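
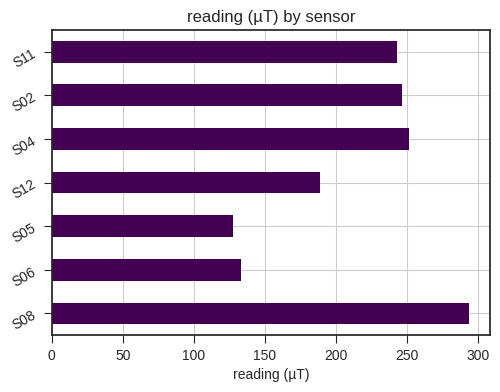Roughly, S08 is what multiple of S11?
≈ 1.2×

S08 ≈ 300, S11 ≈ 250; 300/250 ≈ 1.2.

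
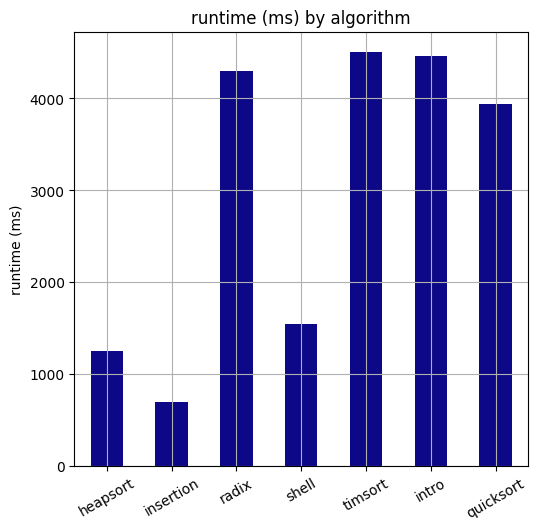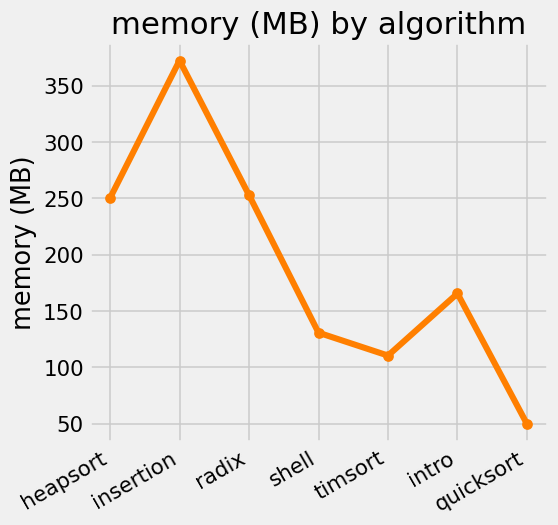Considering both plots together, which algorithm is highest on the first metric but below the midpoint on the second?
timsort

Chart 2 median memory (MB) ≈ 150; below-median algorithms: shell, timsort, quicksort. Among those, timsort has the highest runtime (ms) (≈ 4500).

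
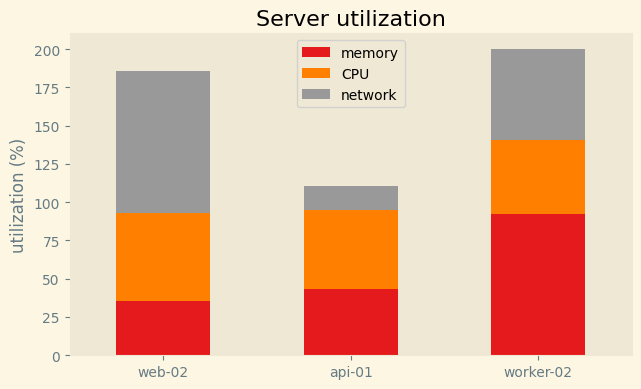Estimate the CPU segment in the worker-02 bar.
CPU top ≈ 140, bottom ≈ 100; segment ≈ 40.

≈ 40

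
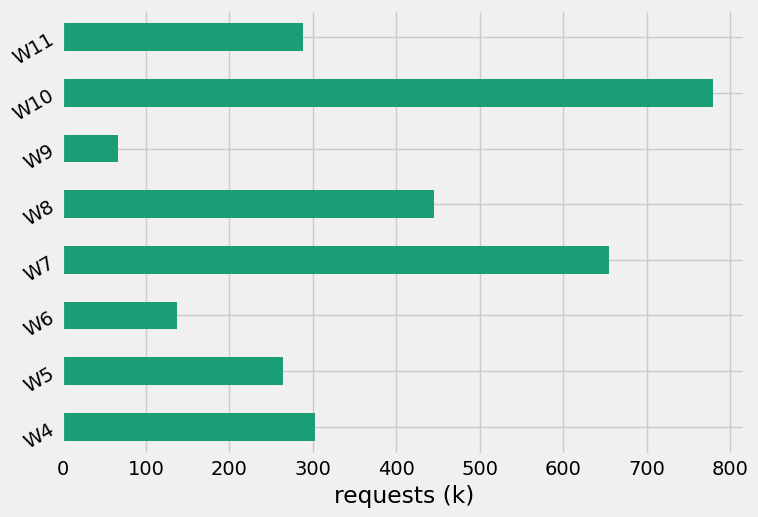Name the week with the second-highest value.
Top 3: W10 ≈ 800, W7 ≈ 700, W8 ≈ 400.

W7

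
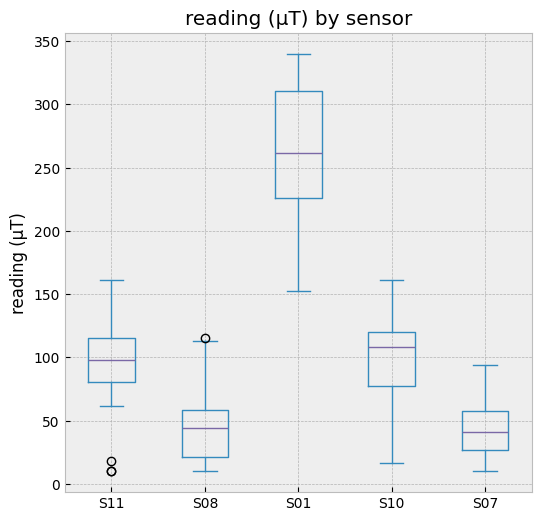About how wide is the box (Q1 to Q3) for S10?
Q3 ≈ 120, Q1 ≈ 80; IQR ≈ 40.

≈ 40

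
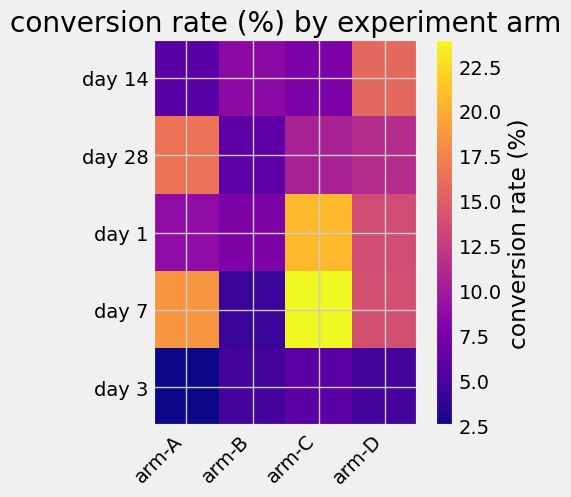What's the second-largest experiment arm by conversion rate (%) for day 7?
Top 3 for day 7: arm-C ≈ 24, arm-A ≈ 18, arm-D ≈ 14.

arm-A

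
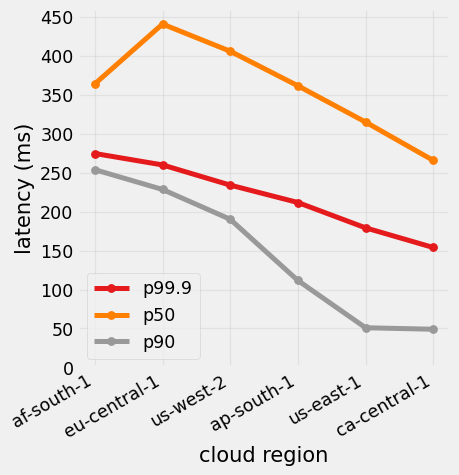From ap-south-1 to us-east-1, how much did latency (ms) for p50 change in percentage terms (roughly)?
≈ -14.3%

ap-south-1 ≈ 350, us-east-1 ≈ 300; (300 − 350) / 350 ≈ -14.3%.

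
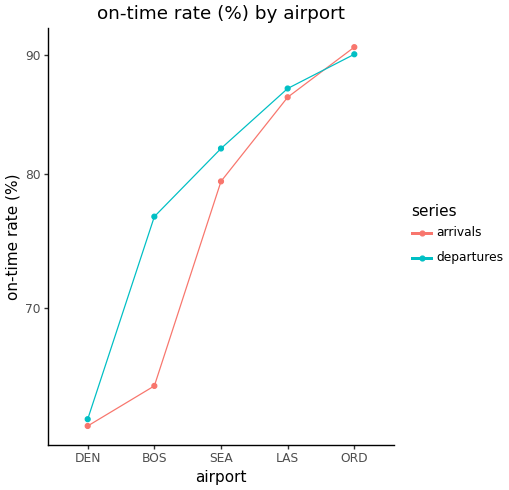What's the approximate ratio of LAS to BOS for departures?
≈ 1.13×

LAS ≈ 85, BOS ≈ 75; 85/75 ≈ 1.13.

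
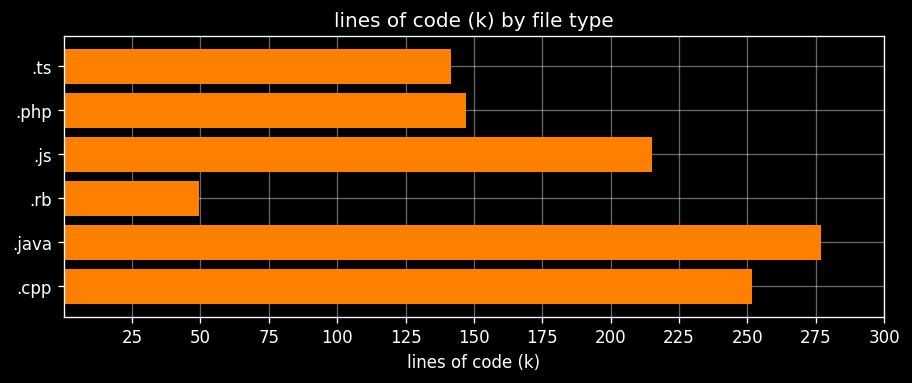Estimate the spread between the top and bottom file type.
Max .java ≈ 275, min .rb ≈ 50; range ≈ 225.

≈ 225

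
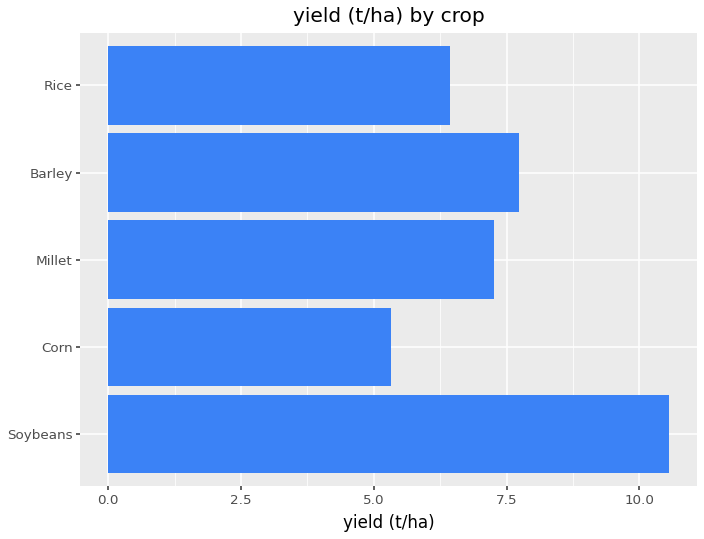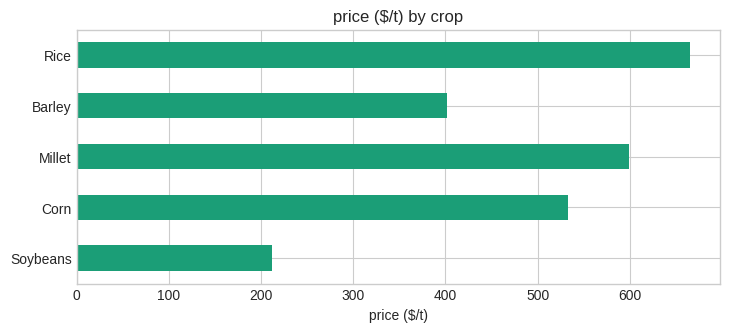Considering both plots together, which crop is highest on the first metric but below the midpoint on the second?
Soybeans

Chart 2 median price ($/t) ≈ 500; below-median crops: Soybeans, Barley. Among those, Soybeans has the highest yield (t/ha) (≈ 11).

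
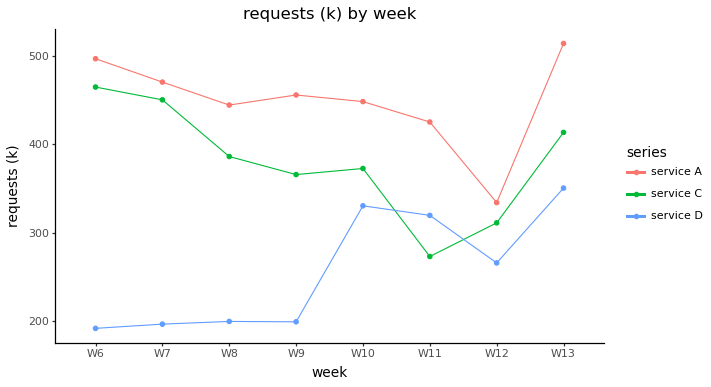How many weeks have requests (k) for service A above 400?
7

Above 400: W6, W7, W8, W9, W10, W11, W13.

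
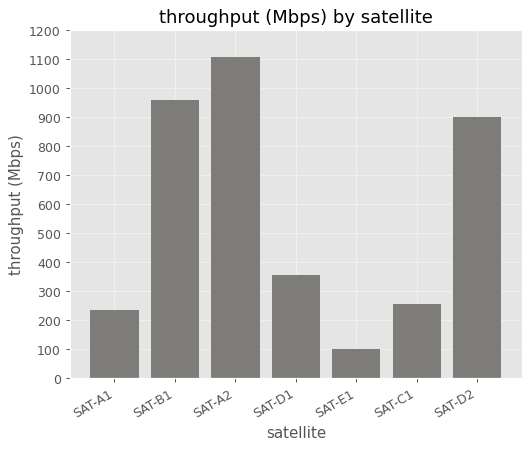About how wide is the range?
≈ 1000

Max SAT-A2 ≈ 1100, min SAT-E1 ≈ 100; range ≈ 1000.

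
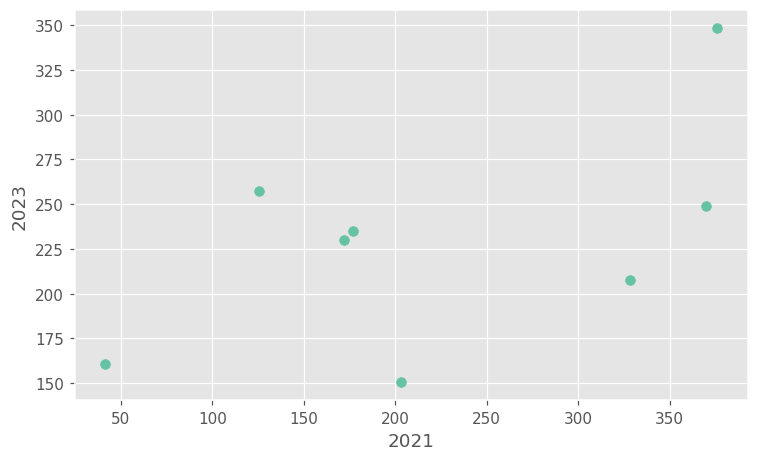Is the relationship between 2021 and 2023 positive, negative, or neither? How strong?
Points are positively correlated; moderate (|r| ≈ 0.6).

positive, moderate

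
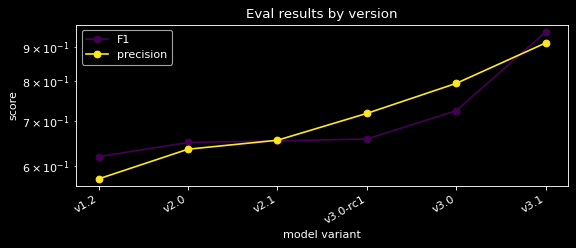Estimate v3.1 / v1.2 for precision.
v3.1 ≈ 0.90, v1.2 ≈ 0.55; 0.90/0.55 ≈ 1.64.

≈ 1.64×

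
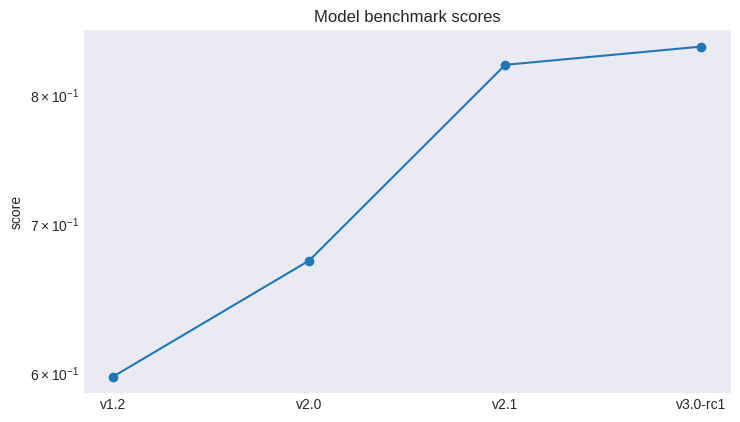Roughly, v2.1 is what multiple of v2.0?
v2.1 ≈ 0.80, v2.0 ≈ 0.65; 0.80/0.65 ≈ 1.23.

≈ 1.23×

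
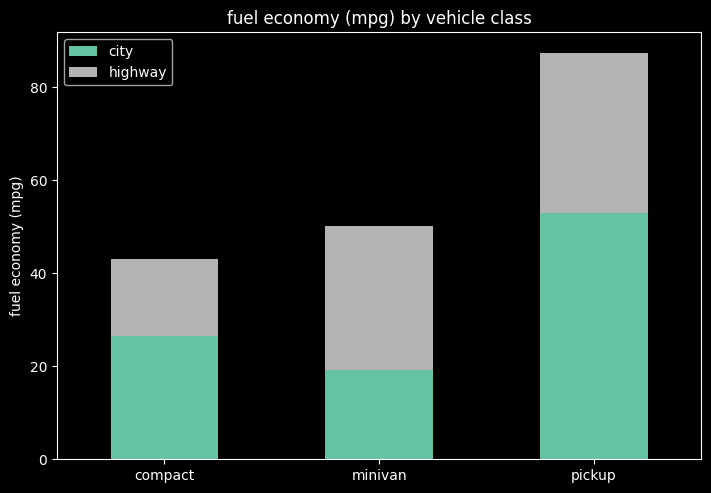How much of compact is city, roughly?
≈ 30

city top ≈ 30, bottom ≈ 0; segment ≈ 30.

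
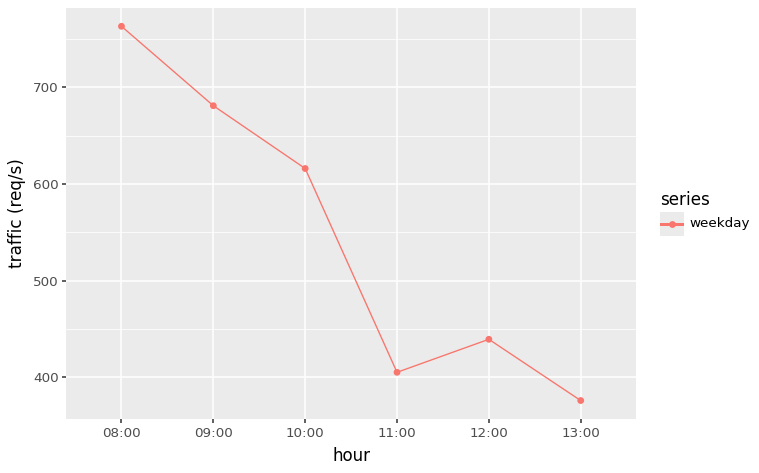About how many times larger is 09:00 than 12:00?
09:00 ≈ 700, 12:00 ≈ 450; 700/450 ≈ 1.56.

≈ 1.56×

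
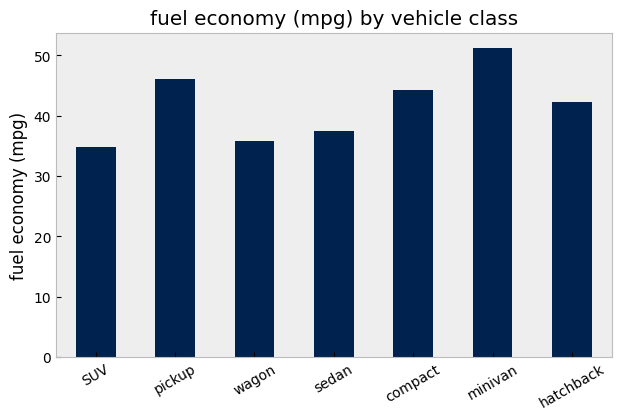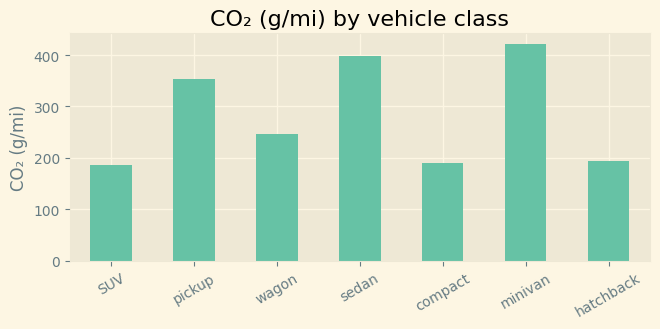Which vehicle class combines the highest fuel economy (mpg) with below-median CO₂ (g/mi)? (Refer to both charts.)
compact

Chart 2 median CO₂ (g/mi) ≈ 250; below-median vehicle classes: SUV, compact, hatchback. Among those, compact has the highest fuel economy (mpg) (≈ 45).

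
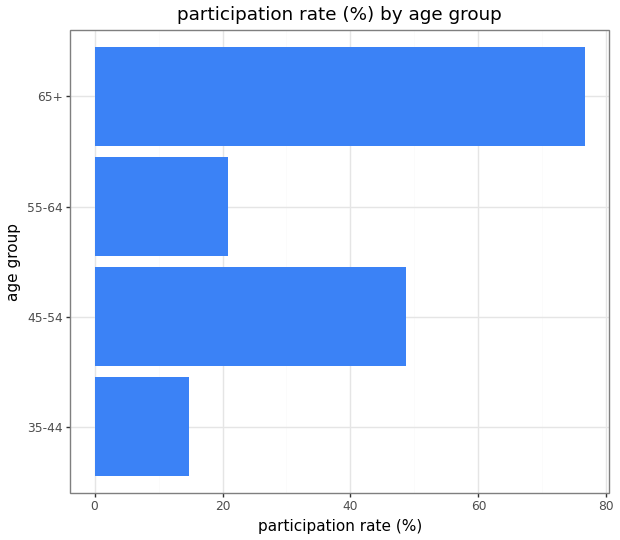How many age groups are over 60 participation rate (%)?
1

Above 60: 65+.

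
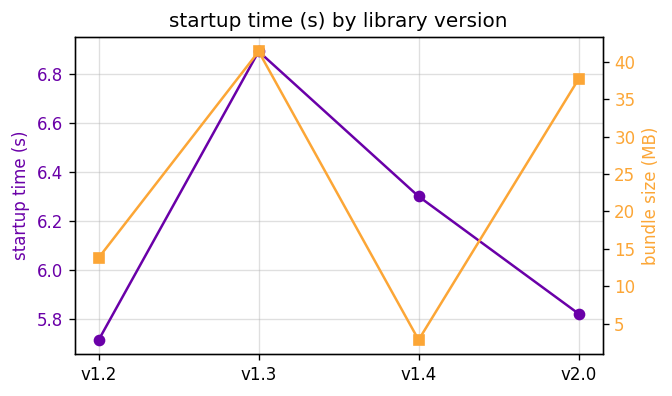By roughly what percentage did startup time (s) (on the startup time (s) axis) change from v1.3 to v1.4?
≈ -8.7%

v1.3 ≈ 6.9, v1.4 ≈ 6.3; (6.3 − 6.9) / 6.9 ≈ -8.7%.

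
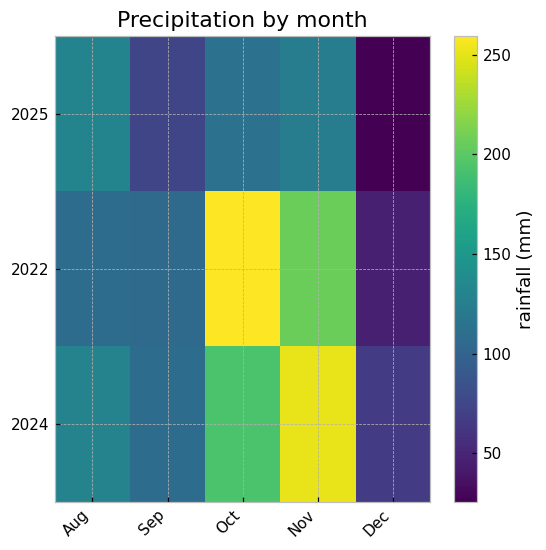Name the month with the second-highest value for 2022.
Nov

Top 3 for 2022: Oct ≈ 260, Nov ≈ 200, Aug ≈ 100.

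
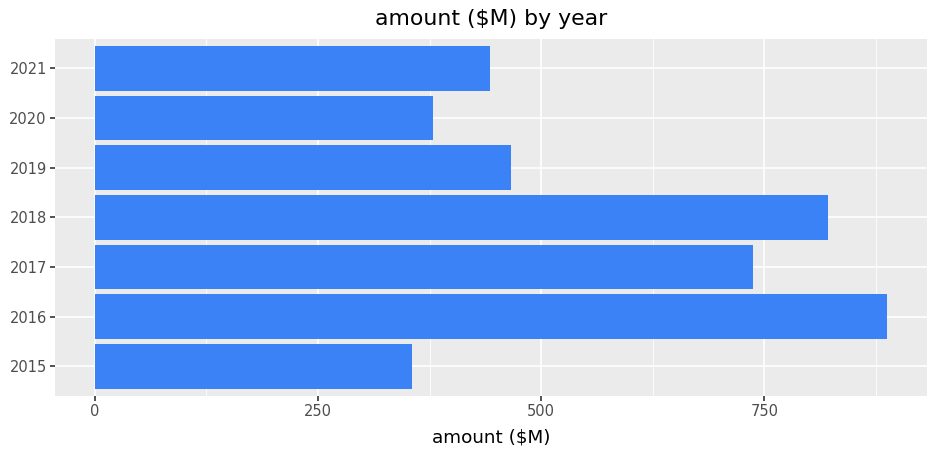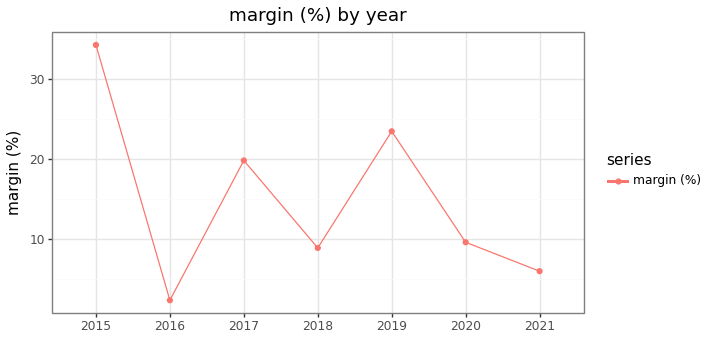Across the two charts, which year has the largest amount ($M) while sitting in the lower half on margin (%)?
Chart 2 median margin (%) ≈ 10; below-median years: 2016, 2018, 2021. Among those, 2016 has the highest amount ($M) (≈ 900).

2016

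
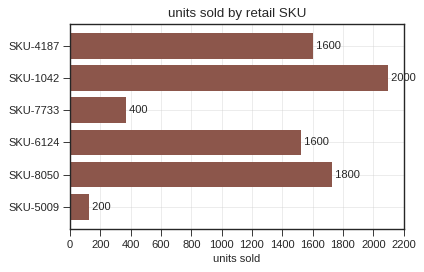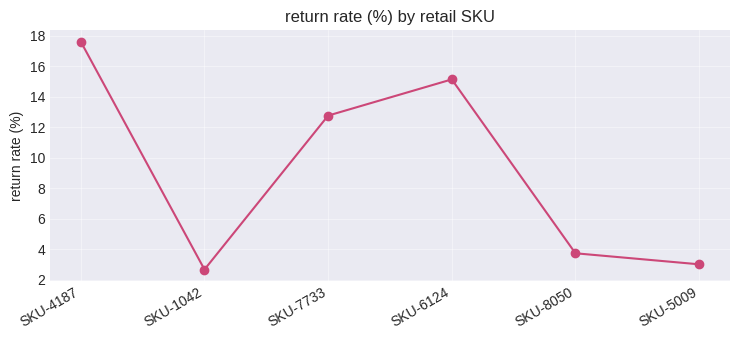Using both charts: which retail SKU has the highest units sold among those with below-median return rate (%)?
SKU-1042

Chart 2 median return rate (%) ≈ 8; below-median retail SKUs: SKU-1042, SKU-8050, SKU-5009. Among those, SKU-1042 has the highest units sold (≈ 2000).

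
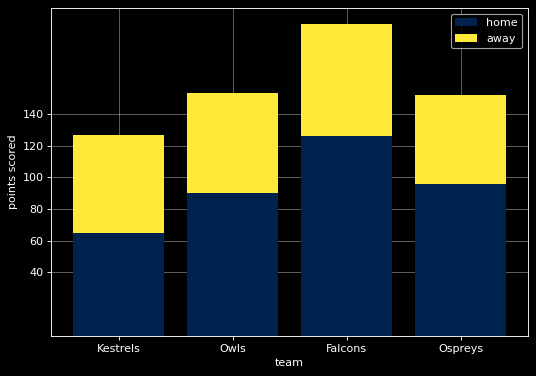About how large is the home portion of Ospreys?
≈ 100

home top ≈ 100, bottom ≈ 0; segment ≈ 100.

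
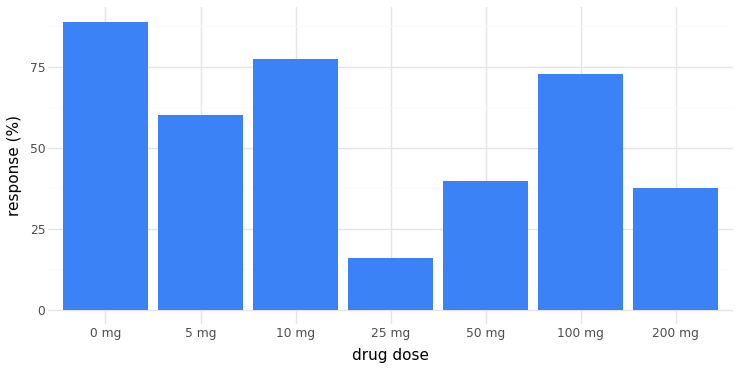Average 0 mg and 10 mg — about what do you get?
(90 + 80) / 2 ≈ 85.

≈ 85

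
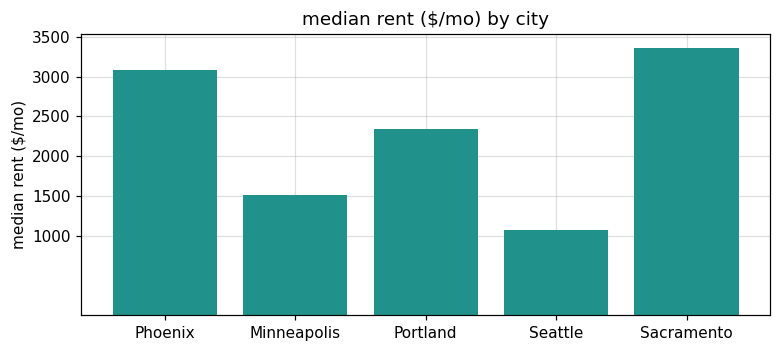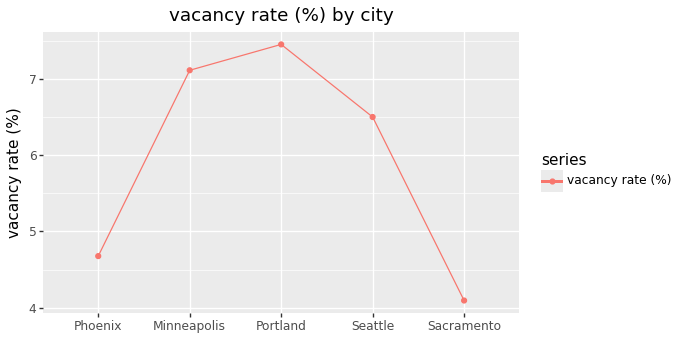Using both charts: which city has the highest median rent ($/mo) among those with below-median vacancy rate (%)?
Chart 2 median vacancy rate (%) ≈ 7; below-median cities: Phoenix, Sacramento. Among those, Sacramento has the highest median rent ($/mo) (≈ 3500).

Sacramento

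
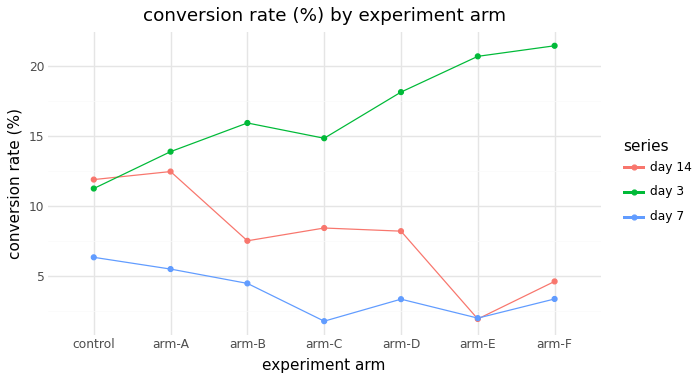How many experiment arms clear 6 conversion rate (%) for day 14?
5

Above 6: control, arm-A, arm-B, arm-C, arm-D.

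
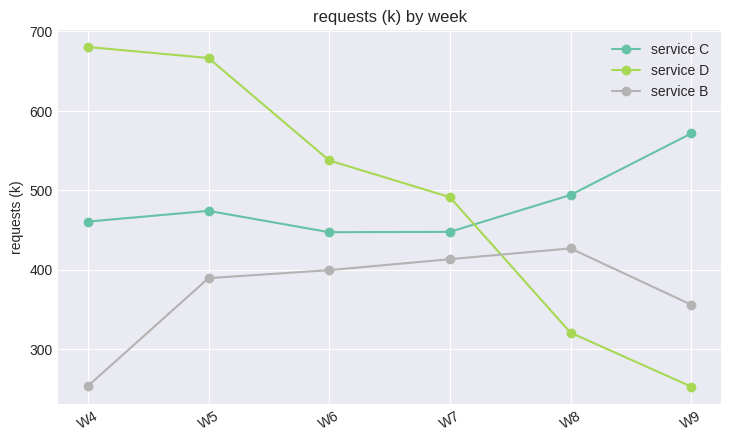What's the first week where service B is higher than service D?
W8

W7: service B ≈ 400 vs service D ≈ 500 (not yet); W8: service B ≈ 450 vs service D ≈ 300 (first crossover).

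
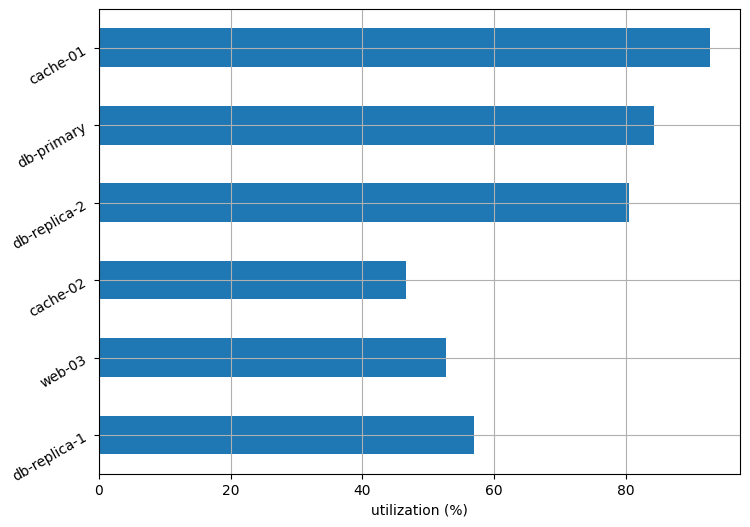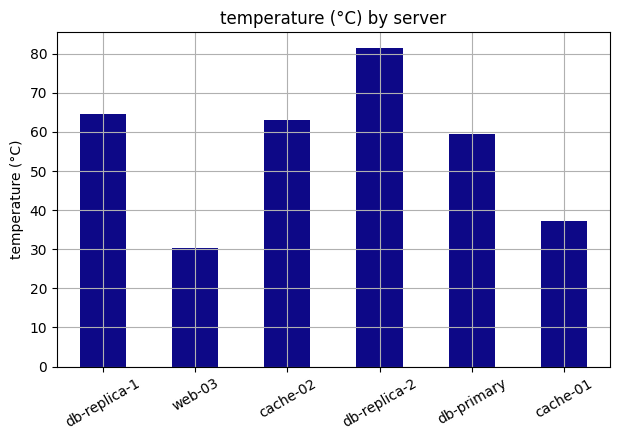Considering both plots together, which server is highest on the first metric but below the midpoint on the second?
Chart 2 median temperature (°C) ≈ 60; below-median servers: web-03, db-primary, cache-01. Among those, cache-01 has the highest utilization (%) (≈ 90).

cache-01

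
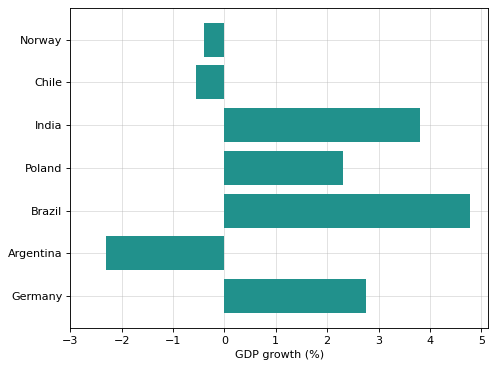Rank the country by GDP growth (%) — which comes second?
Top 3: Brazil ≈ 5, India ≈ 4, Germany ≈ 3.

India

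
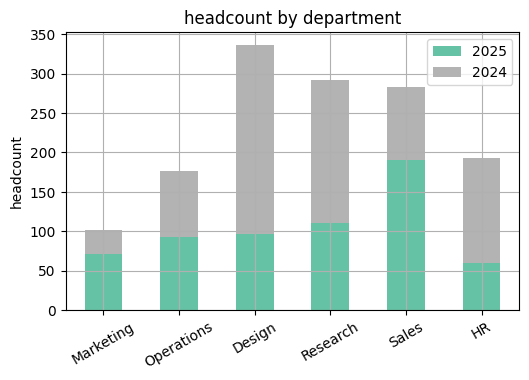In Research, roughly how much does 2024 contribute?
2024 top ≈ 300, bottom ≈ 100; segment ≈ 200.

≈ 200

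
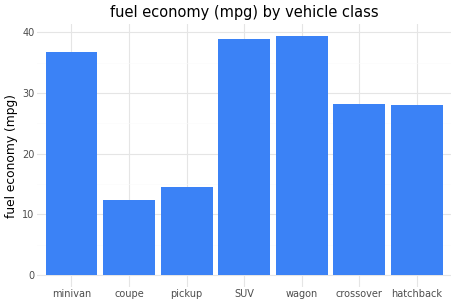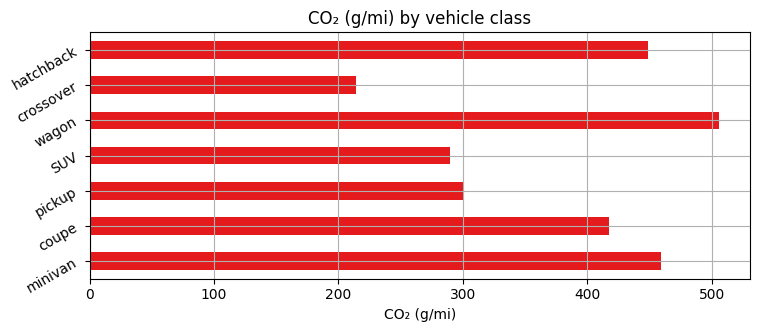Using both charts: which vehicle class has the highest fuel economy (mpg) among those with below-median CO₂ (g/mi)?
Chart 2 median CO₂ (g/mi) ≈ 400; below-median vehicle classes: pickup, SUV, crossover. Among those, SUV has the highest fuel economy (mpg) (≈ 40).

SUV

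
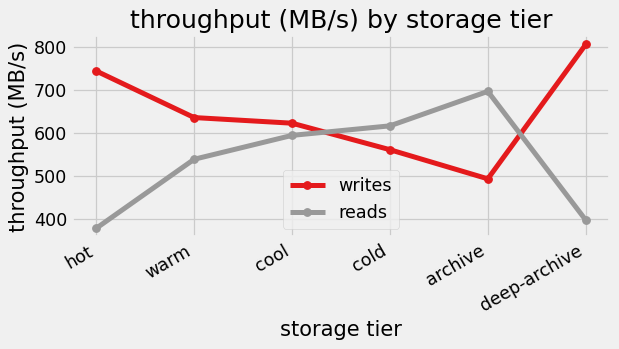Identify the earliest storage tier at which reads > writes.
cool: reads ≈ 600 vs writes ≈ 600 (not yet); cold: reads ≈ 600 vs writes ≈ 550 (first crossover).

cold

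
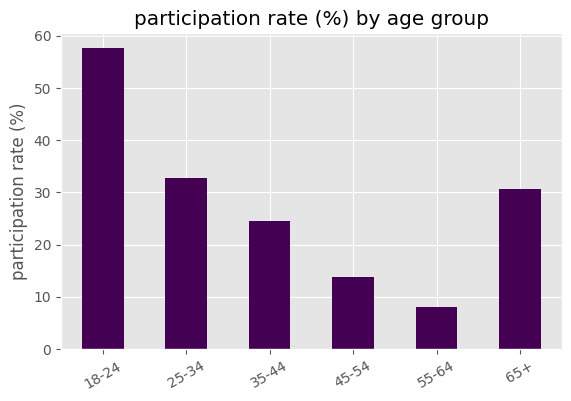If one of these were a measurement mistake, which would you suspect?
18-24 ≈ 60; the rest sit between ≈ 10 and ≈ 35.

18-24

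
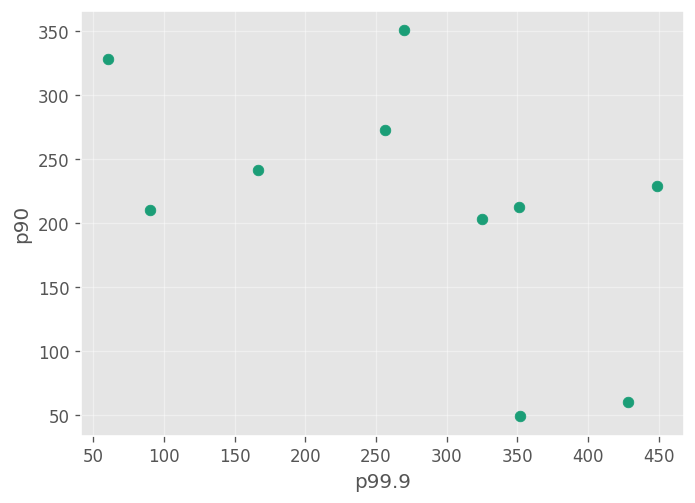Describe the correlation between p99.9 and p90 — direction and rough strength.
negative, moderate

Points are negatively correlated; moderate (|r| ≈ 0.5).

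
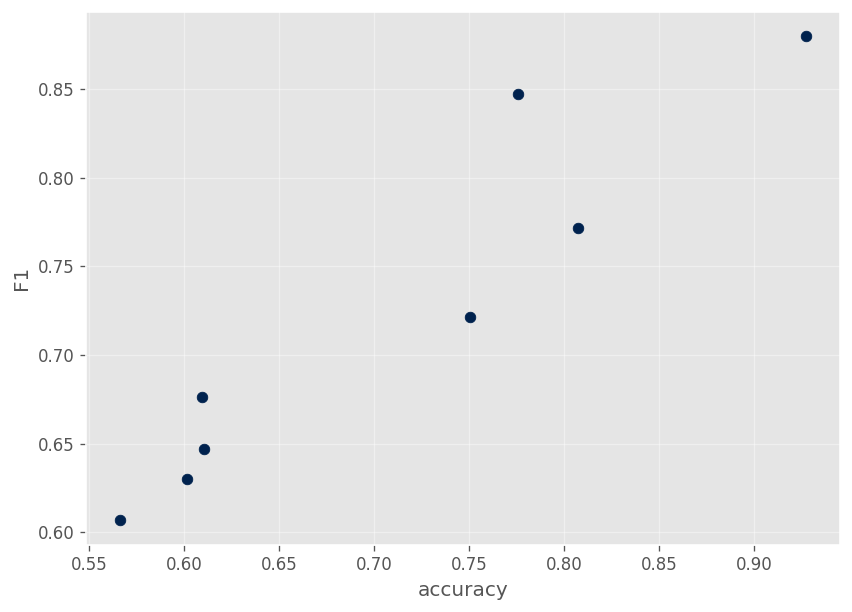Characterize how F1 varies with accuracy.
Points are positively correlated; strong (|r| ≈ 0.9).

positive, strong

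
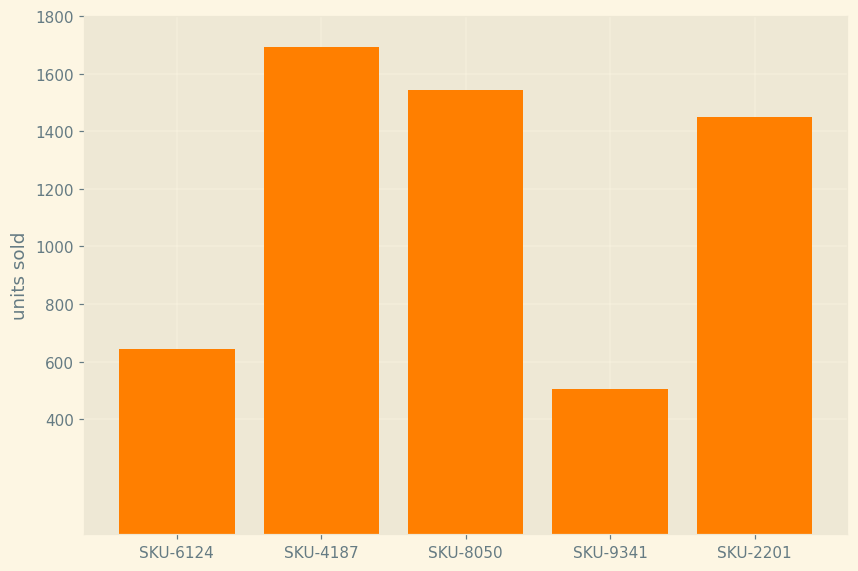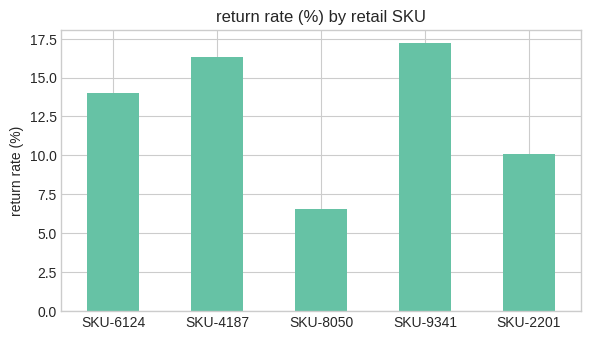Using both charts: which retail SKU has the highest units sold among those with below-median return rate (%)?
SKU-8050

Chart 2 median return rate (%) ≈ 14; below-median retail SKUs: SKU-8050, SKU-2201. Among those, SKU-8050 has the highest units sold (≈ 1600).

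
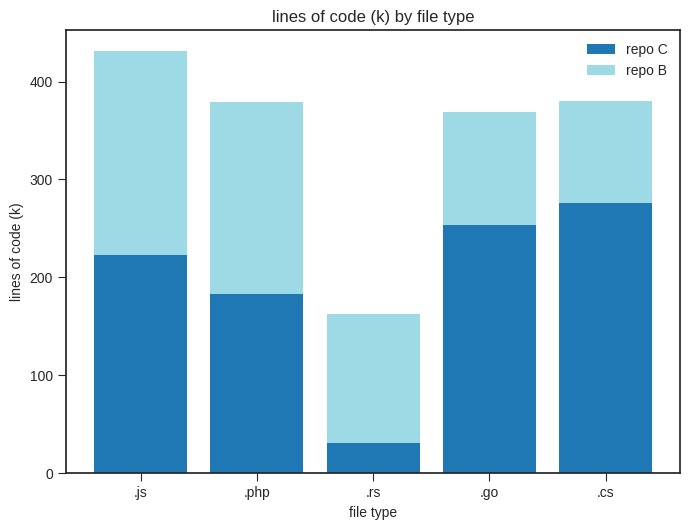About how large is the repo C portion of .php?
≈ 200

repo C top ≈ 200, bottom ≈ 0; segment ≈ 200.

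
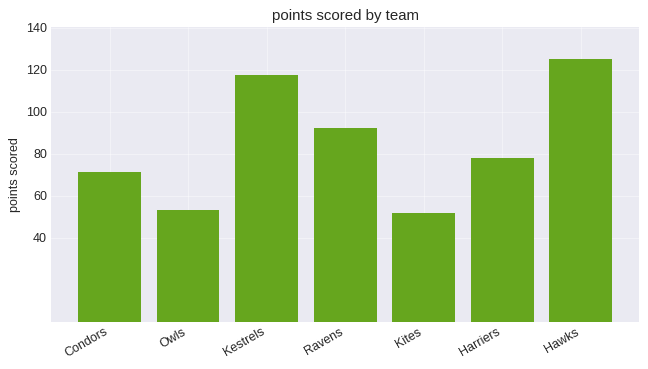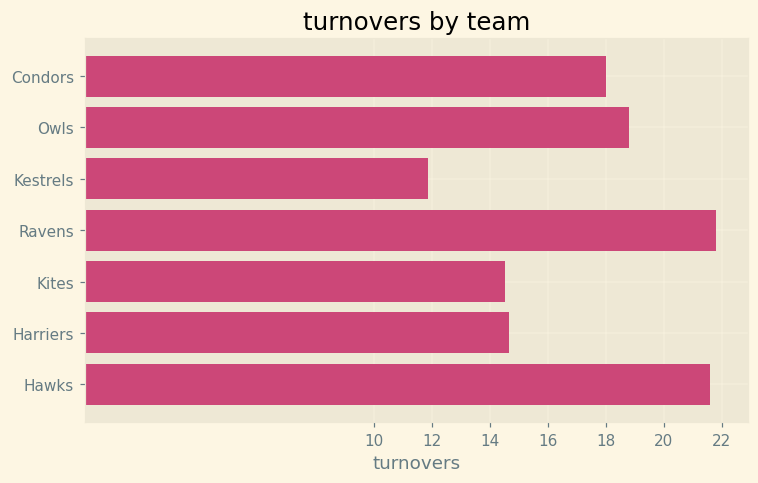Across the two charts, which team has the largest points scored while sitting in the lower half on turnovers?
Kestrels

Chart 2 median turnovers ≈ 18; below-median teams: Kestrels, Kites, Harriers. Among those, Kestrels has the highest points scored (≈ 120).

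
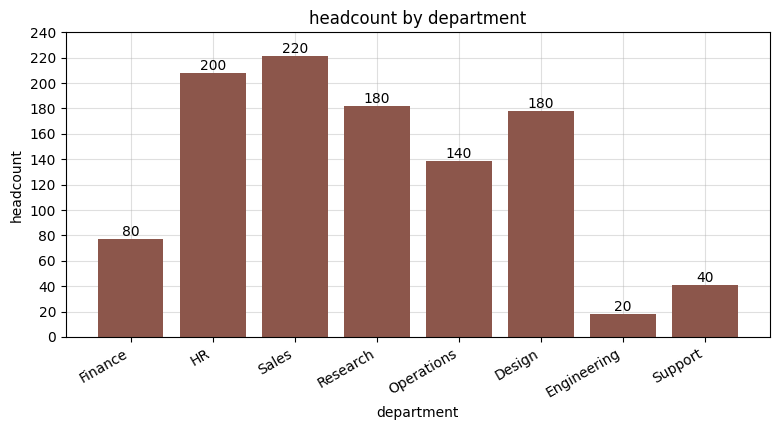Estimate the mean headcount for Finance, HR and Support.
(80 + 200 + 40) / 3 ≈ 107.

≈ 107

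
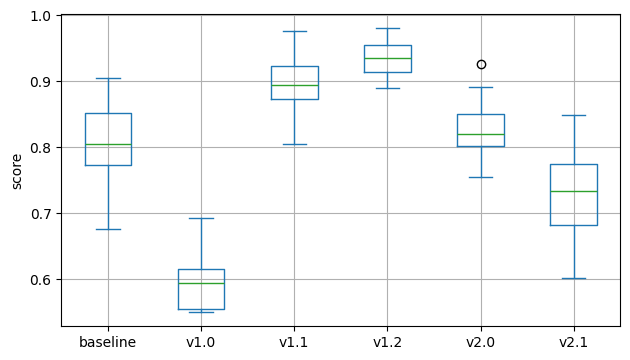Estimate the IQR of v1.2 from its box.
≈ 0.05

Q3 ≈ 0.95, Q1 ≈ 0.90; IQR ≈ 0.05.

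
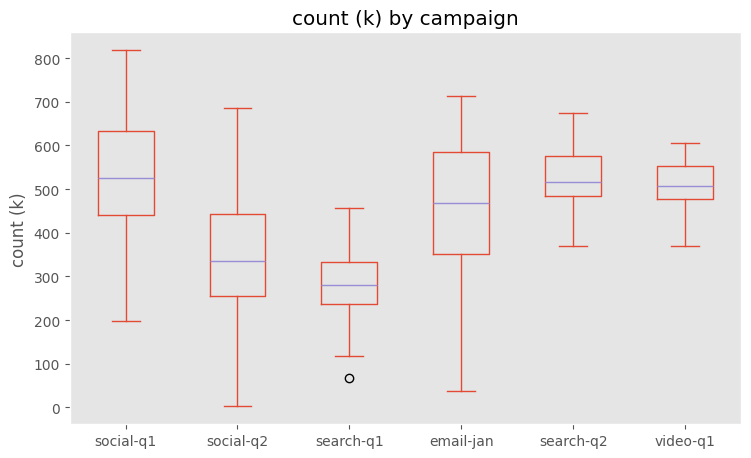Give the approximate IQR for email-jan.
Q3 ≈ 575, Q1 ≈ 350; IQR ≈ 225.

≈ 225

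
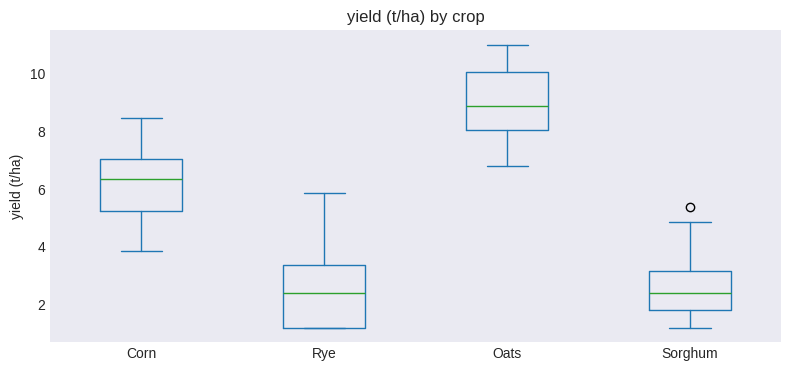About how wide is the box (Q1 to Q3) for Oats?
Q3 ≈ 10, Q1 ≈ 8; IQR ≈ 2.

≈ 2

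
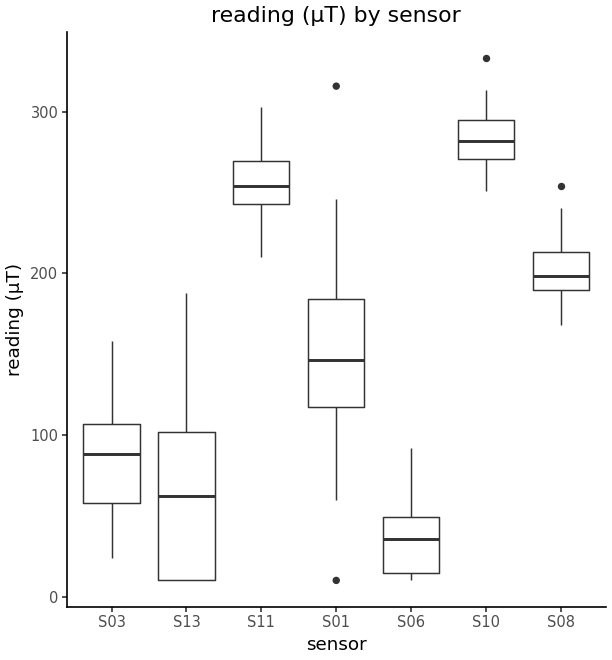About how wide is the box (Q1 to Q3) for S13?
≈ 100

Q3 ≈ 100, Q1 ≈ 0; IQR ≈ 100.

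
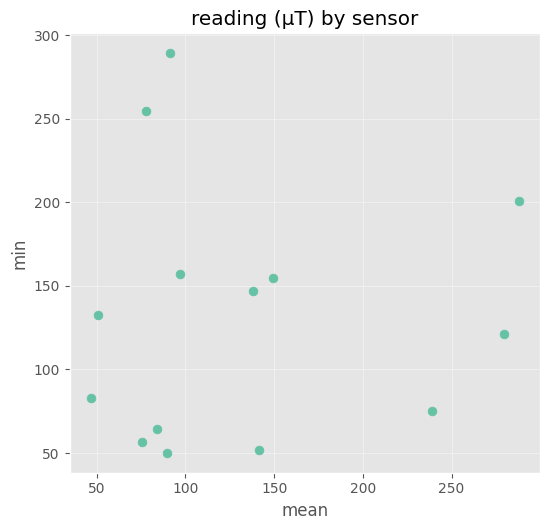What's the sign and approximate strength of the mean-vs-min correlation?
Points are roughly uncorrelated; weak (|r| ≈ 0.1).

no clear correlation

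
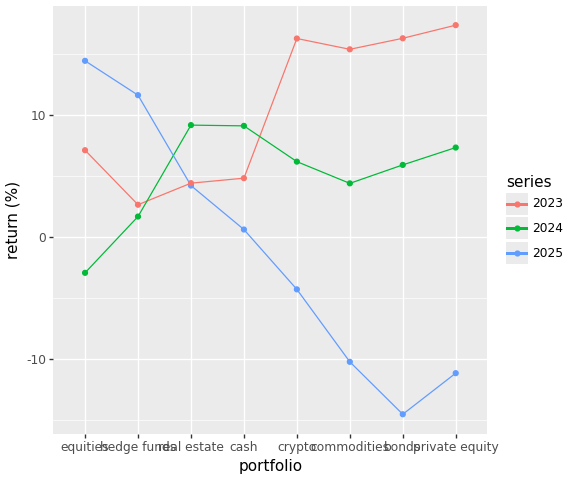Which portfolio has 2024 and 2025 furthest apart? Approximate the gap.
bonds: 2024 ≈ 5, 2025 ≈ -15 → gap ≈ 20. Next-largest (private equity) is only ≈ 15.

bonds, ≈ 20 %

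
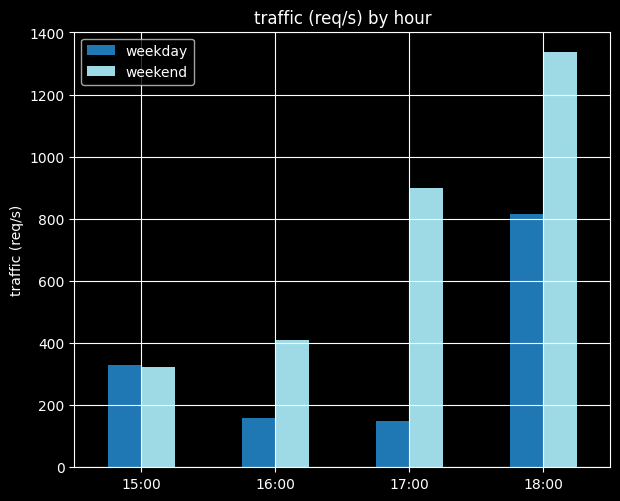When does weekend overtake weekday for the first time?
16:00

15:00: weekend ≈ 400 vs weekday ≈ 400 (not yet); 16:00: weekend ≈ 400 vs weekday ≈ 200 (first crossover).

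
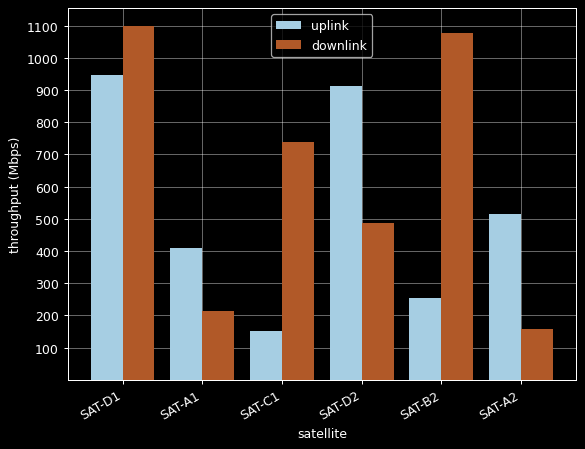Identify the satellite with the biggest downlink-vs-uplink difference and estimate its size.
SAT-B2, ≈ 800 Mbps

SAT-B2: downlink ≈ 1100, uplink ≈ 300 → gap ≈ 800. Next-largest (SAT-C1) is only ≈ 500.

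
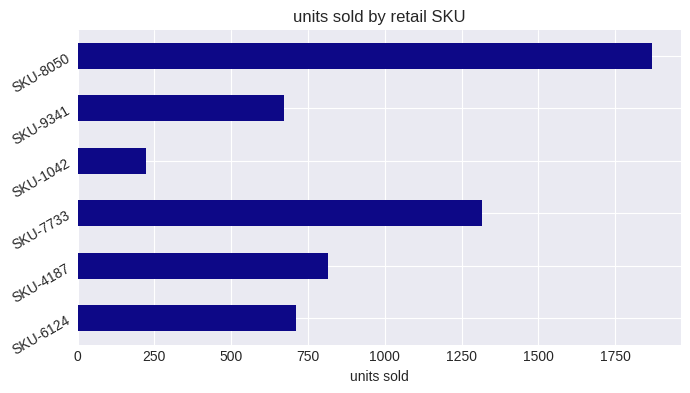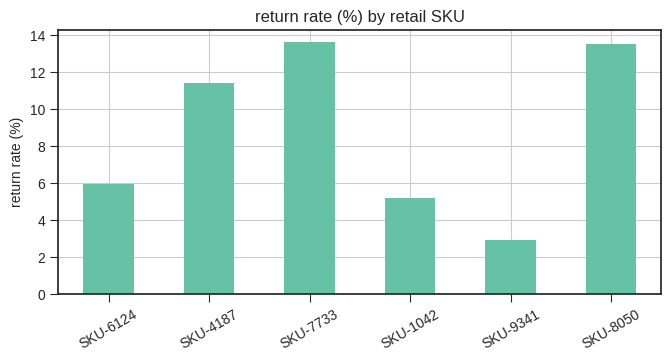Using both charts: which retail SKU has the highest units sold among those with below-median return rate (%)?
Chart 2 median return rate (%) ≈ 8; below-median retail SKUs: SKU-6124, SKU-1042, SKU-9341. Among those, SKU-6124 has the highest units sold (≈ 800).

SKU-6124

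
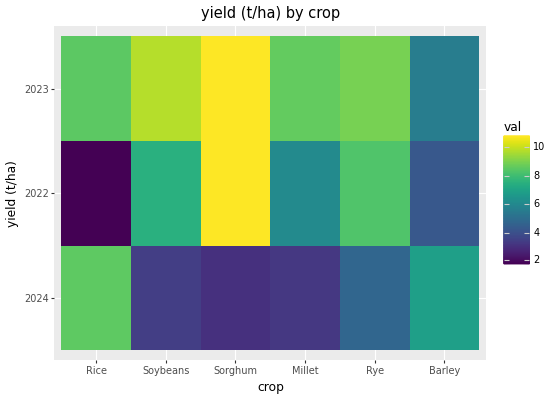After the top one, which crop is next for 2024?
Barley

Top 3 for 2024: Rice ≈ 9, Barley ≈ 7, Rye ≈ 5.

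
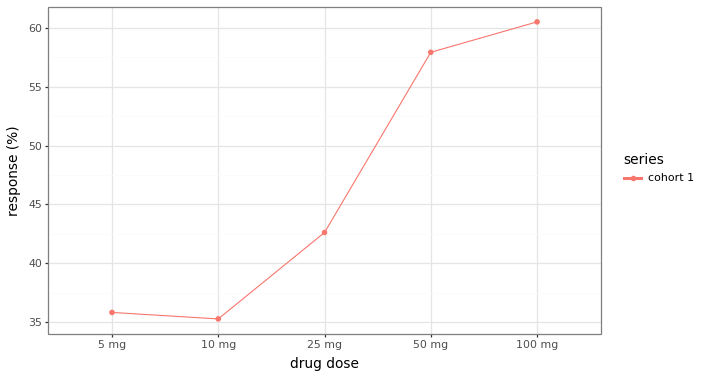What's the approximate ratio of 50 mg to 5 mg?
50 mg ≈ 60, 5 mg ≈ 35; 60/35 ≈ 1.71.

≈ 1.71×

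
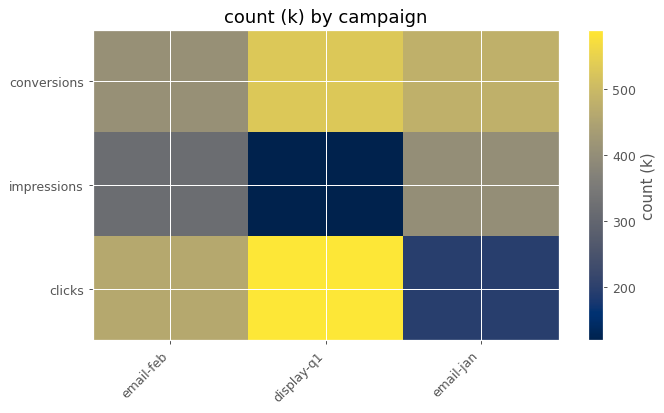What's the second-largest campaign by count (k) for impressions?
Top 3 for impressions: email-jan ≈ 400, email-feb ≈ 300, display-q1 ≈ 100.

email-feb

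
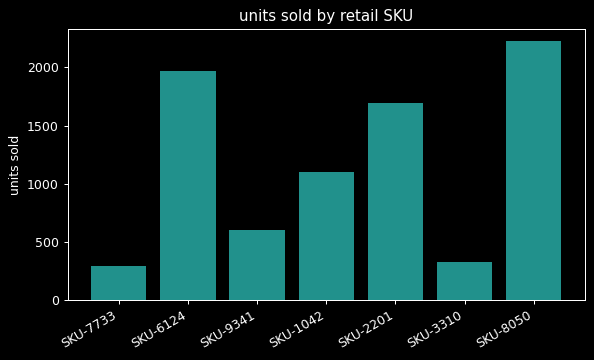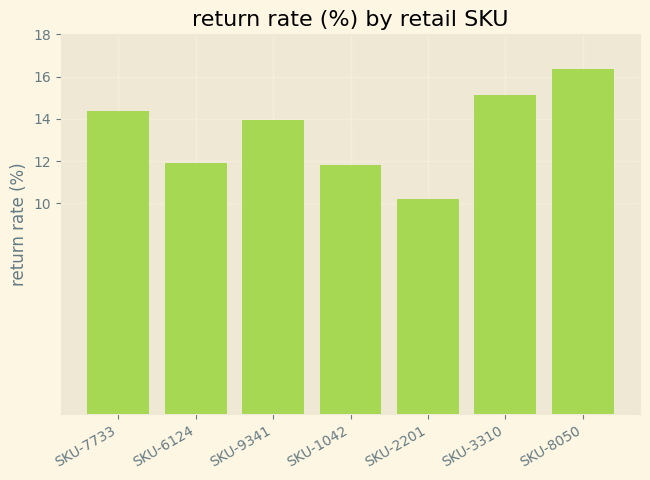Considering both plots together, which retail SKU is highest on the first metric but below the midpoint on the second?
SKU-6124

Chart 2 median return rate (%) ≈ 14; below-median retail SKUs: SKU-6124, SKU-1042, SKU-2201. Among those, SKU-6124 has the highest units sold (≈ 2000).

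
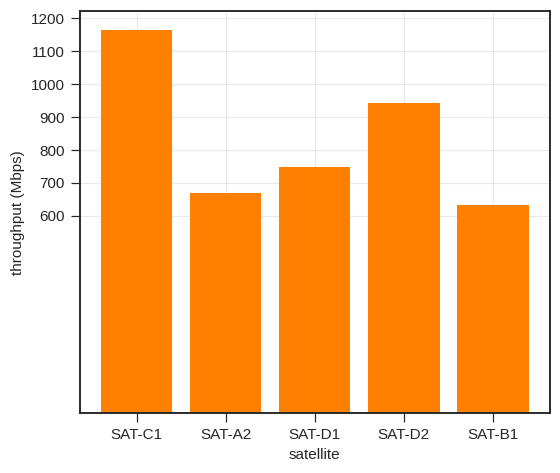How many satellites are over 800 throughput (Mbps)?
Above 800: SAT-C1, SAT-D2.

2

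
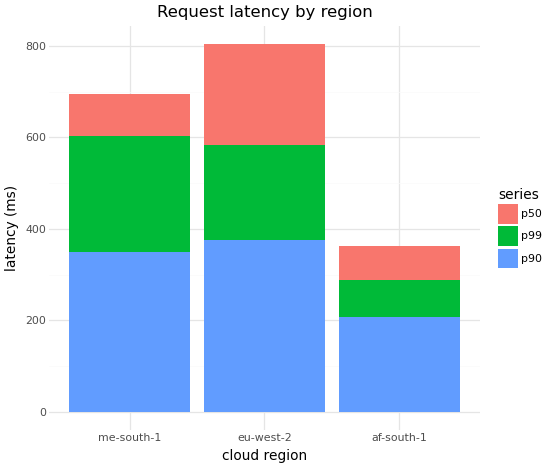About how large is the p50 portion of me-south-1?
≈ 100

p50 top ≈ 700, bottom ≈ 600; segment ≈ 100.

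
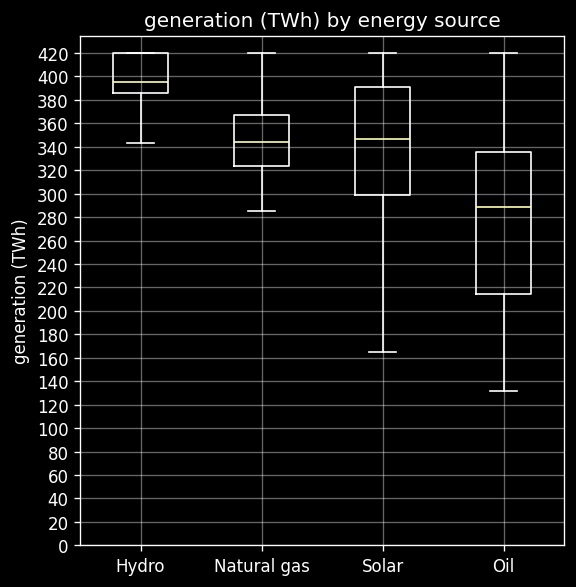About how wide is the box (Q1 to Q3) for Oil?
≈ 120

Q3 ≈ 340, Q1 ≈ 220; IQR ≈ 120.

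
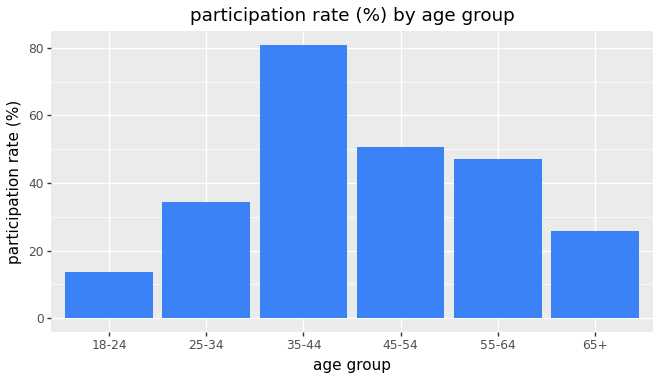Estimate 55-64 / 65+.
55-64 ≈ 50, 65+ ≈ 30; 50/30 ≈ 1.67.

≈ 1.67×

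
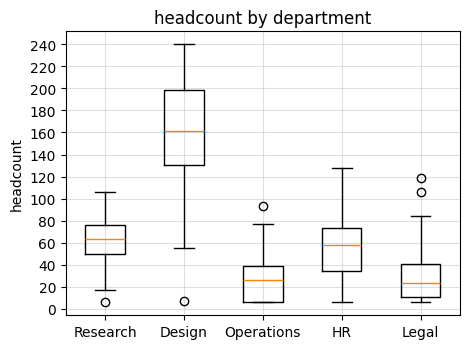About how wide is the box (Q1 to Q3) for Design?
Q3 ≈ 200, Q1 ≈ 140; IQR ≈ 60.

≈ 60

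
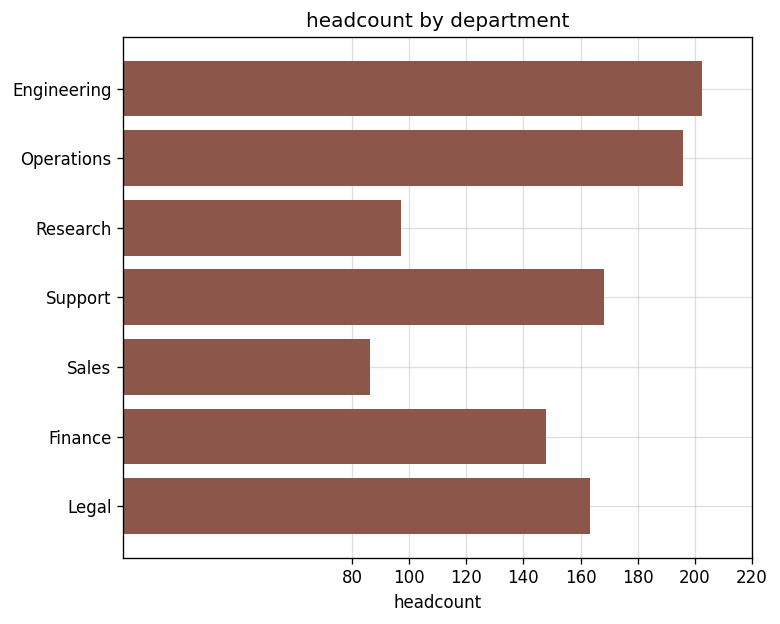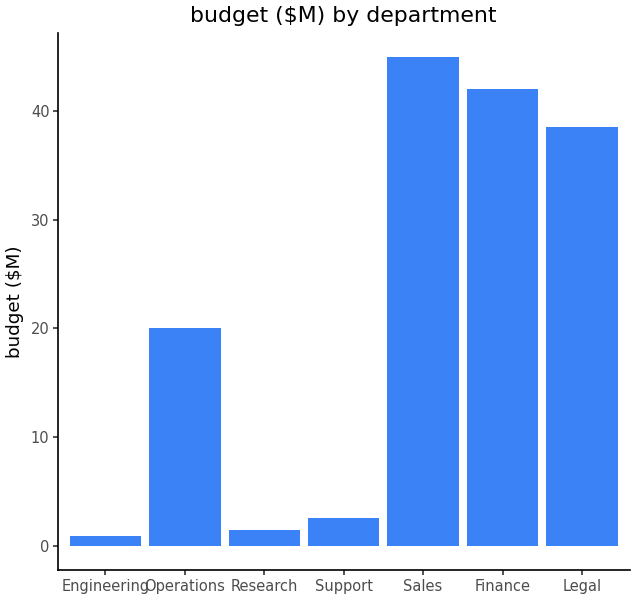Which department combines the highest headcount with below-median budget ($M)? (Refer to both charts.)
Engineering

Chart 2 median budget ($M) ≈ 20; below-median departments: Engineering, Research, Support. Among those, Engineering has the highest headcount (≈ 200).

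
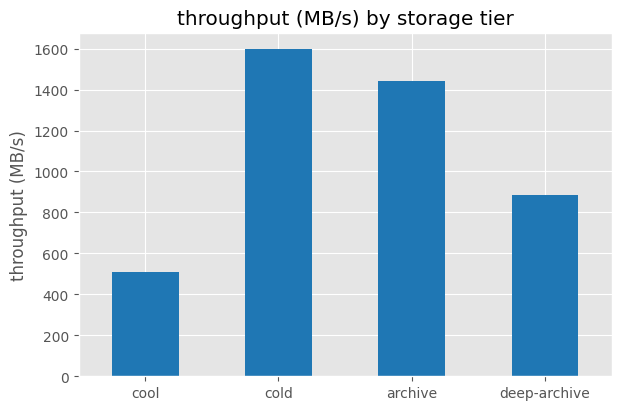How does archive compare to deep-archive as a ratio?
≈ 1.75×

archive ≈ 1400, deep-archive ≈ 800; 1400/800 ≈ 1.75.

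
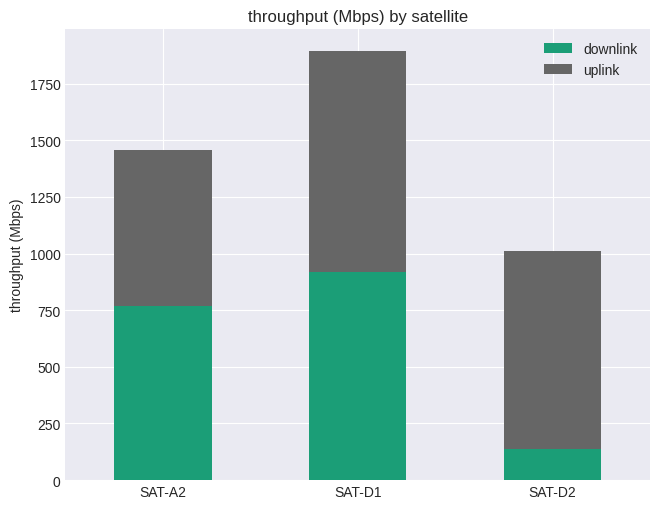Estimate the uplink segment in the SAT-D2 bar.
≈ 800

uplink top ≈ 1000, bottom ≈ 200; segment ≈ 800.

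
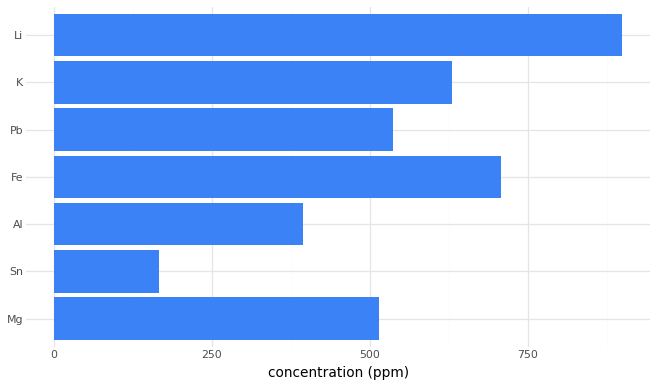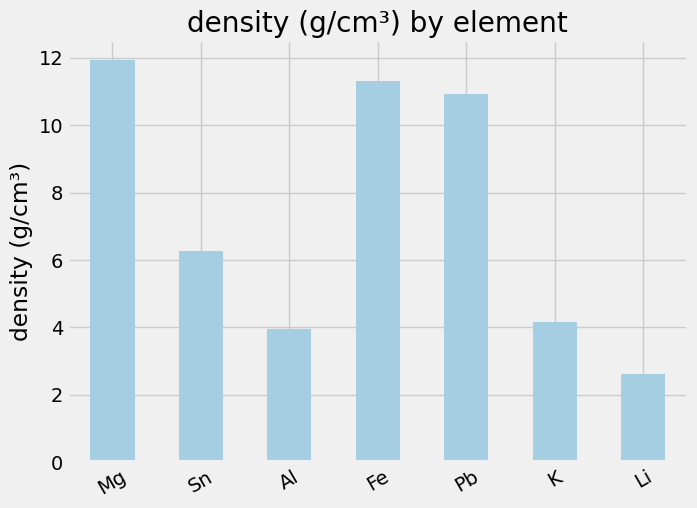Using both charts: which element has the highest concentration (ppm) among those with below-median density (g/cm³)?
Li

Chart 2 median density (g/cm³) ≈ 6; below-median elements: Al, K, Li. Among those, Li has the highest concentration (ppm) (≈ 900).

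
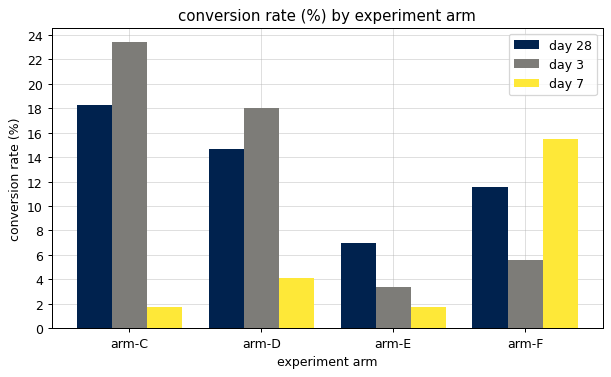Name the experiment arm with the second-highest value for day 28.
Top 3 for day 28: arm-C ≈ 18, arm-D ≈ 14, arm-F ≈ 12.

arm-D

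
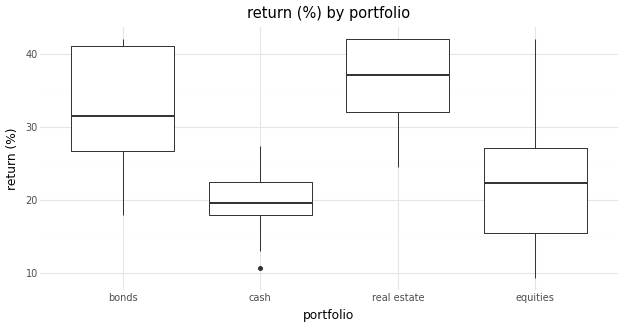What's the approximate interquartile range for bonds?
Q3 ≈ 42, Q1 ≈ 26; IQR ≈ 16.

≈ 16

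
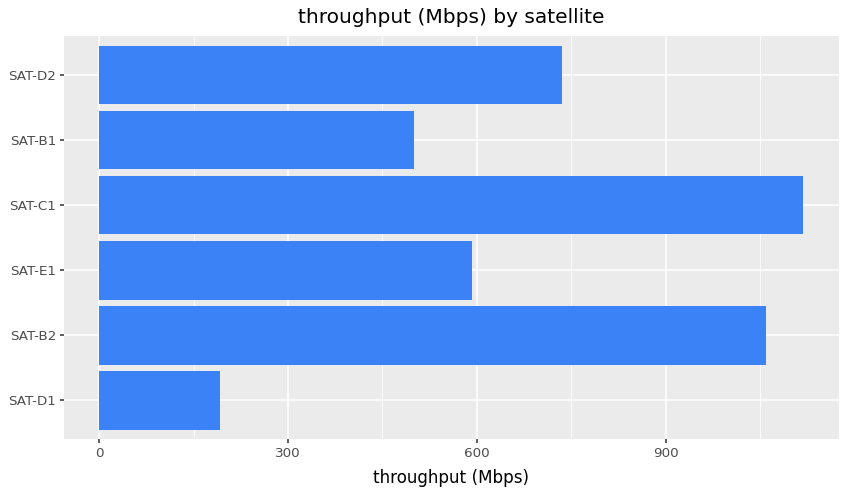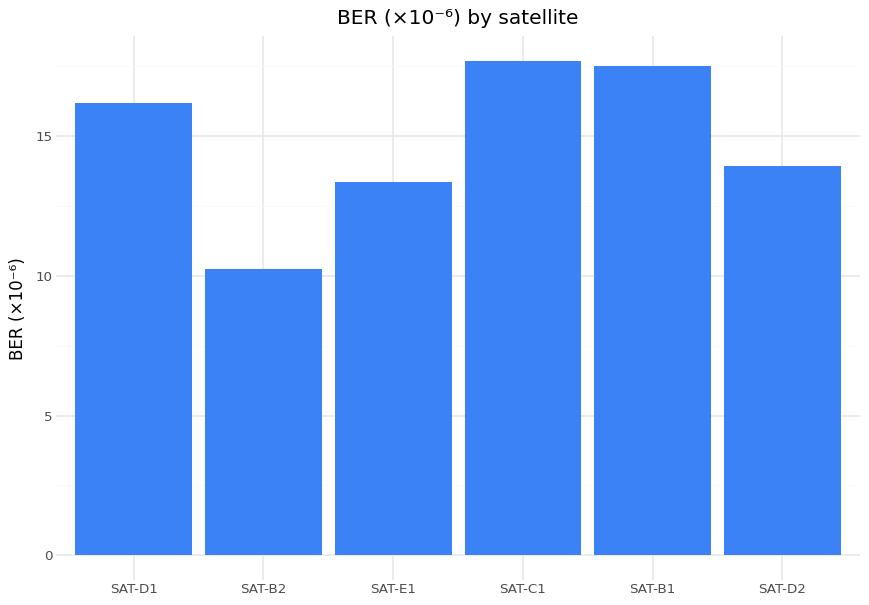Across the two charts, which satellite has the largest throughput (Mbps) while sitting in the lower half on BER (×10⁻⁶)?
Chart 2 median BER (×10⁻⁶) ≈ 16; below-median satellites: SAT-B2, SAT-E1, SAT-D2. Among those, SAT-B2 has the highest throughput (Mbps) (≈ 1000).

SAT-B2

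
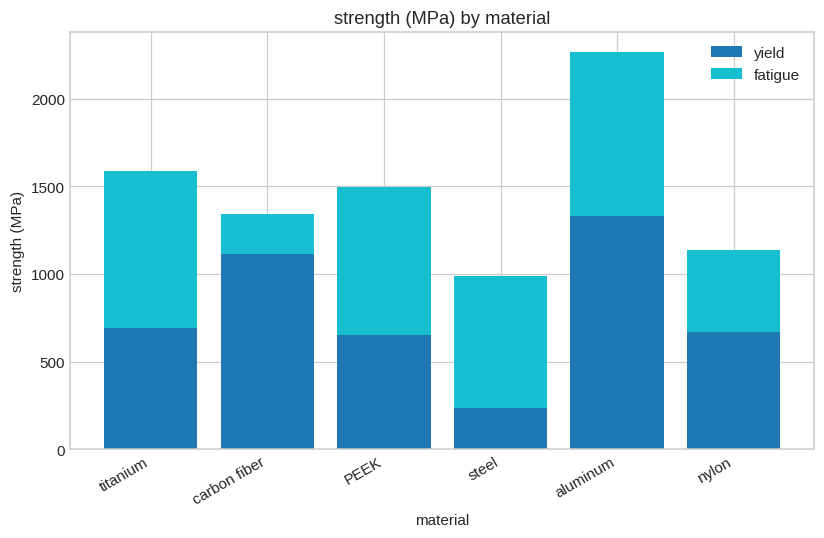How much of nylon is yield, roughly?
yield top ≈ 600, bottom ≈ 0; segment ≈ 600.

≈ 600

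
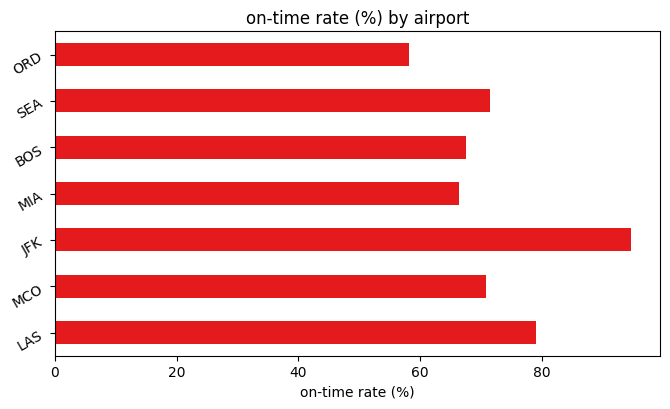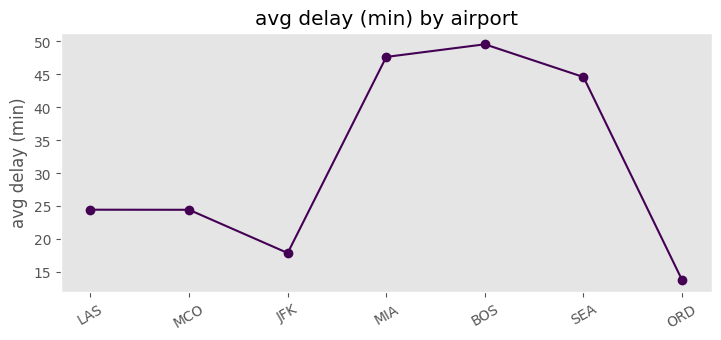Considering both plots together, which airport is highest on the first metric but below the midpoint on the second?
Chart 2 median avg delay (min) ≈ 25; below-median airports: MCO, JFK, ORD. Among those, JFK has the highest on-time rate (%) (≈ 90).

JFK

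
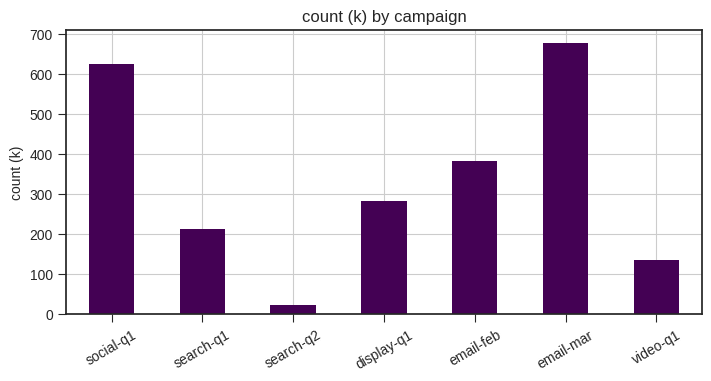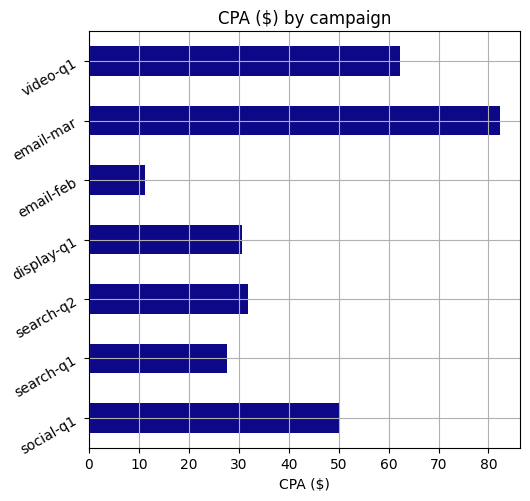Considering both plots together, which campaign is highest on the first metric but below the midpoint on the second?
email-feb

Chart 2 median CPA ($) ≈ 30; below-median campaigns: search-q1, display-q1, email-feb. Among those, email-feb has the highest count (k) (≈ 400).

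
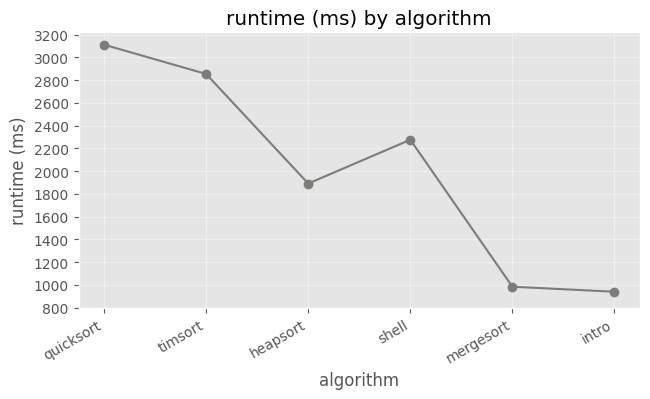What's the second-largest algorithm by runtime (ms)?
timsort

Top 3: quicksort ≈ 3200, timsort ≈ 2800, shell ≈ 2200.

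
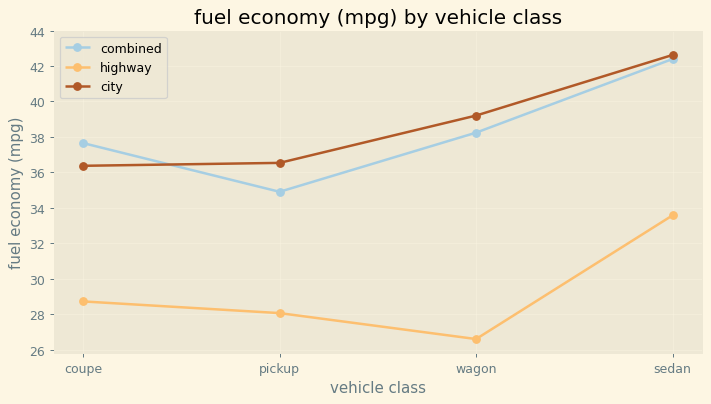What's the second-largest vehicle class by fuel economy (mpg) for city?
wagon

Top 3 for city: sedan ≈ 42, wagon ≈ 40, pickup ≈ 36.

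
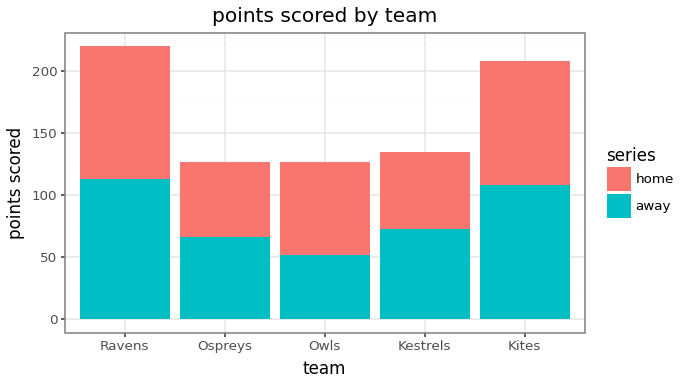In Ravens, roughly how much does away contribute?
≈ 120

away top ≈ 120, bottom ≈ 0; segment ≈ 120.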